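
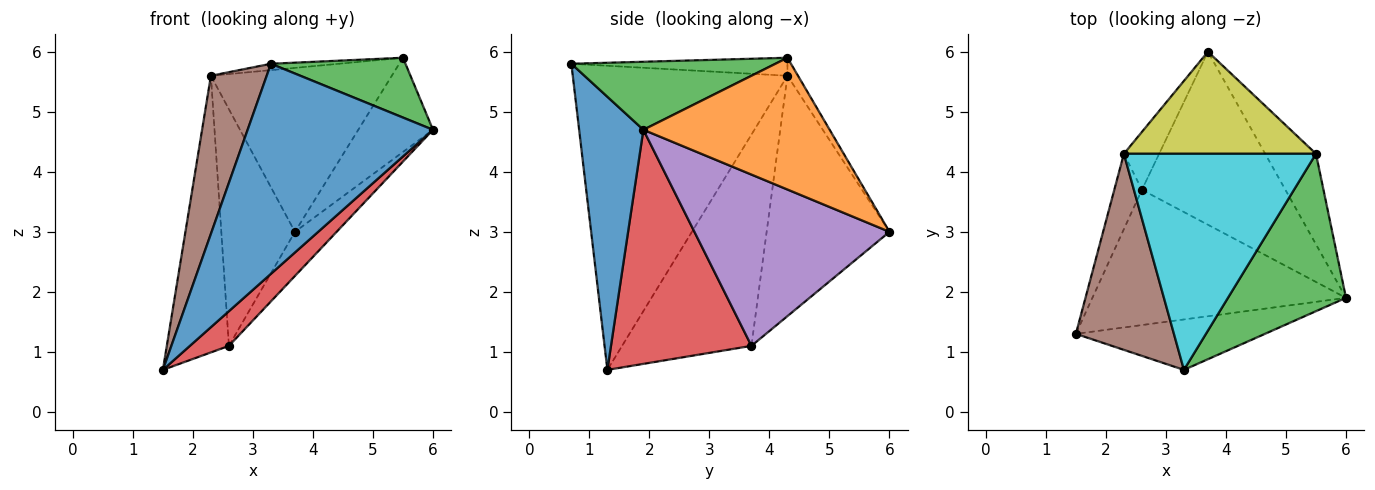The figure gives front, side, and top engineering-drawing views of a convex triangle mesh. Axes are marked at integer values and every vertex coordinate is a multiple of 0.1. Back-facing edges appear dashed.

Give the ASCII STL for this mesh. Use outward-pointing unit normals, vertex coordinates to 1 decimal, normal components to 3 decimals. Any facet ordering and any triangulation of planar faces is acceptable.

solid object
 facet normal 0.319 -0.921 -0.221
  outer loop
   vertex 3.3 0.7 5.8
   vertex 1.5 1.3 0.7
   vertex 6.0 1.9 4.7
  endloop
 endfacet
 facet normal 0.874 0.351 -0.337
  outer loop
   vertex 5.5 4.3 5.9
   vertex 6.0 1.9 4.7
   vertex 3.7 6.0 3.0
  endloop
 endfacet
 facet normal 0.474 -0.313 0.823
  outer loop
   vertex 5.5 4.3 5.9
   vertex 3.3 0.7 5.8
   vertex 6.0 1.9 4.7
  endloop
 endfacet
 facet normal 0.667 -0.185 -0.722
  outer loop
   vertex 2.6 3.7 1.1
   vertex 6.0 1.9 4.7
   vertex 1.5 1.3 0.7
  endloop
 endfacet
 facet normal 0.757 0.162 -0.634
  outer loop
   vertex 2.6 3.7 1.1
   vertex 3.7 6.0 3.0
   vertex 6.0 1.9 4.7
  endloop
 endfacet
 facet normal -0.924 -0.240 0.298
  outer loop
   vertex 2.3 4.3 5.6
   vertex 1.5 1.3 0.7
   vertex 3.3 0.7 5.8
  endloop
 endfacet
 facet normal -0.895 0.430 -0.117
  outer loop
   vertex 2.3 4.3 5.6
   vertex 2.6 3.7 1.1
   vertex 1.5 1.3 0.7
  endloop
 endfacet
 facet normal -0.851 0.510 -0.125
  outer loop
   vertex 2.3 4.3 5.6
   vertex 3.7 6.0 3.0
   vertex 2.6 3.7 1.1
  endloop
 endfacet
 facet normal -0.049 0.848 0.528
  outer loop
   vertex 2.3 4.3 5.6
   vertex 5.5 4.3 5.9
   vertex 3.7 6.0 3.0
  endloop
 endfacet
 facet normal -0.093 0.029 0.995
  outer loop
   vertex 2.3 4.3 5.6
   vertex 3.3 0.7 5.8
   vertex 5.5 4.3 5.9
  endloop
 endfacet
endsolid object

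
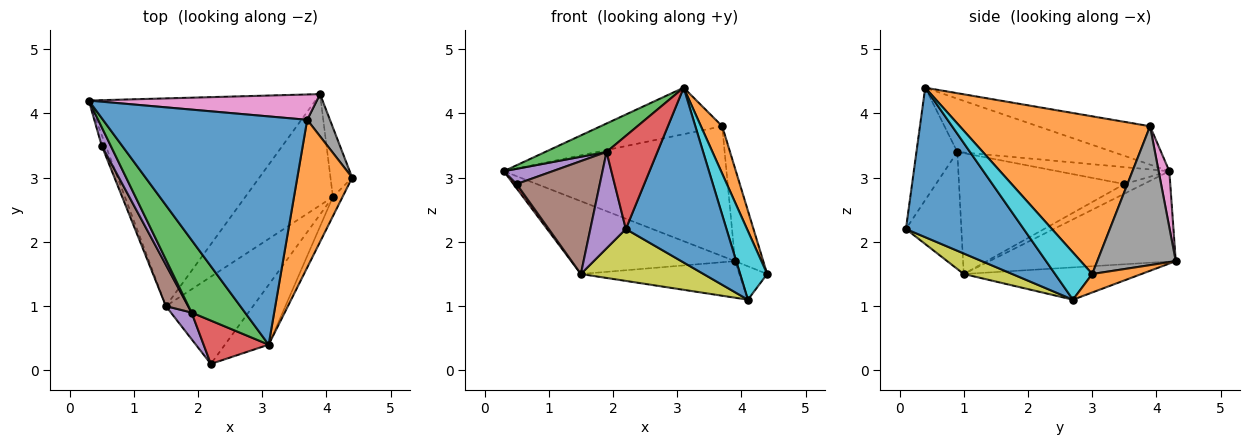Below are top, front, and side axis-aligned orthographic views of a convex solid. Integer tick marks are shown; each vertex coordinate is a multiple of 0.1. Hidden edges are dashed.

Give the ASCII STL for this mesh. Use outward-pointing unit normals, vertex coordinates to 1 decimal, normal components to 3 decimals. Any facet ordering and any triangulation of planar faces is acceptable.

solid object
 facet normal -0.181 0.196 0.964
  outer loop
   vertex 3.7 3.9 3.8
   vertex 0.3 4.2 3.1
   vertex 3.1 0.4 4.4
  endloop
 endfacet
 facet normal 0.939 -0.105 0.327
  outer loop
   vertex 3.7 3.9 3.8
   vertex 3.1 0.4 4.4
   vertex 4.4 3.0 1.5
  endloop
 endfacet
 facet normal -0.680 -0.268 0.682
  outer loop
   vertex 1.9 0.9 3.4
   vertex 3.1 0.4 4.4
   vertex 0.3 4.2 3.1
  endloop
 endfacet
 facet normal -0.589 -0.732 0.341
  outer loop
   vertex 1.9 0.9 3.4
   vertex 2.2 0.1 2.2
   vertex 3.1 0.4 4.4
  endloop
 endfacet
 facet normal -0.833 -0.533 0.147
  outer loop
   vertex 1.9 0.9 3.4
   vertex 1.5 1.0 1.5
   vertex 2.2 0.1 2.2
  endloop
 endfacet
 facet normal -0.352 0.310 -0.883
  outer loop
   vertex 3.9 4.3 1.7
   vertex 1.5 1.0 1.5
   vertex 0.3 4.2 3.1
  endloop
 endfacet
 facet normal 0.047 0.980 0.191
  outer loop
   vertex 3.9 4.3 1.7
   vertex 0.3 4.2 3.1
   vertex 3.7 3.9 3.8
  endloop
 endfacet
 facet normal 0.930 0.334 0.152
  outer loop
   vertex 3.9 4.3 1.7
   vertex 3.7 3.9 3.8
   vertex 4.4 3.0 1.5
  endloop
 endfacet
 facet normal 0.198 -0.501 -0.842
  outer loop
   vertex 4.1 2.7 1.1
   vertex 2.2 0.1 2.2
   vertex 1.5 1.0 1.5
  endloop
 endfacet
 facet normal 0.798 -0.581 -0.163
  outer loop
   vertex 4.1 2.7 1.1
   vertex 4.4 3.0 1.5
   vertex 3.1 0.4 4.4
  endloop
 endfacet
 facet normal 0.742 -0.634 -0.217
  outer loop
   vertex 4.1 2.7 1.1
   vertex 3.1 0.4 4.4
   vertex 2.2 0.1 2.2
  endloop
 endfacet
 facet normal 0.609 0.344 -0.715
  outer loop
   vertex 4.1 2.7 1.1
   vertex 3.9 4.3 1.7
   vertex 4.4 3.0 1.5
  endloop
 endfacet
 facet normal -0.331 0.295 -0.896
  outer loop
   vertex 4.1 2.7 1.1
   vertex 1.5 1.0 1.5
   vertex 3.9 4.3 1.7
  endloop
 endfacet
 facet normal -0.912 -0.152 -0.380
  outer loop
   vertex 0.5 3.5 2.9
   vertex 0.3 4.2 3.1
   vertex 1.5 1.0 1.5
  endloop
 endfacet
 facet normal -0.825 -0.360 0.436
  outer loop
   vertex 0.5 3.5 2.9
   vertex 1.9 0.9 3.4
   vertex 0.3 4.2 3.1
  endloop
 endfacet
 facet normal -0.881 -0.443 0.162
  outer loop
   vertex 0.5 3.5 2.9
   vertex 1.5 1.0 1.5
   vertex 1.9 0.9 3.4
  endloop
 endfacet
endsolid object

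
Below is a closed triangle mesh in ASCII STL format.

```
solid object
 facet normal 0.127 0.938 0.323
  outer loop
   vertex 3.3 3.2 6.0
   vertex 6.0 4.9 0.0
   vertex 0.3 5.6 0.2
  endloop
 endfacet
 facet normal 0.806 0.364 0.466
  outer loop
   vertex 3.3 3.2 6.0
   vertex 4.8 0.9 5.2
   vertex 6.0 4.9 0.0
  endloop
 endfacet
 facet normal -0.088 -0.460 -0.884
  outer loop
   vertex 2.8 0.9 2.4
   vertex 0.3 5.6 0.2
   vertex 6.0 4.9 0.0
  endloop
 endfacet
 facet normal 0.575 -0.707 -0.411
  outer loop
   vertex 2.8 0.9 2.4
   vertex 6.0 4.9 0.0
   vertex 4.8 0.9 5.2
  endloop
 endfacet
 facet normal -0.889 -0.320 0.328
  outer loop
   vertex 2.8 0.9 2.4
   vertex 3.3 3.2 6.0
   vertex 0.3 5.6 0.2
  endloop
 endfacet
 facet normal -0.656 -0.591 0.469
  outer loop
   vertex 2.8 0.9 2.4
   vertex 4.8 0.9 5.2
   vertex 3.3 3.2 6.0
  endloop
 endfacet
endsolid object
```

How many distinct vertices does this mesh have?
5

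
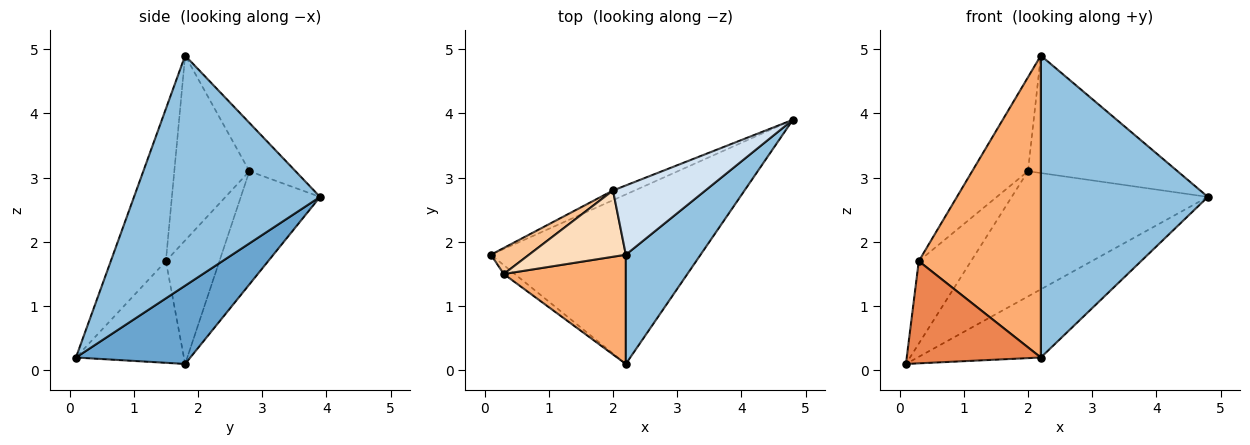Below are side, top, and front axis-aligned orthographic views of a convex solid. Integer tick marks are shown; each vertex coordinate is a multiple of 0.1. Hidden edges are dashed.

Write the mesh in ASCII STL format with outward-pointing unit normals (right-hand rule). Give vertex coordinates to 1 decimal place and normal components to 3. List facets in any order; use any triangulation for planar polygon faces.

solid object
 facet normal 0.327 0.353 -0.877
  outer loop
   vertex 2.2 0.1 0.2
   vertex 0.1 1.8 0.1
   vertex 4.8 3.9 2.7
  endloop
 endfacet
 facet normal 0.723 -0.649 0.235
  outer loop
   vertex 2.2 1.8 4.9
   vertex 2.2 0.1 0.2
   vertex 4.8 3.9 2.7
  endloop
 endfacet
 facet normal -0.374 0.925 -0.072
  outer loop
   vertex 2.0 2.8 3.1
   vertex 4.8 3.9 2.7
   vertex 0.1 1.8 0.1
  endloop
 endfacet
 facet normal -0.257 0.832 0.491
  outer loop
   vertex 2.0 2.8 3.1
   vertex 2.2 1.8 4.9
   vertex 4.8 3.9 2.7
  endloop
 endfacet
 facet normal -0.626 -0.777 -0.067
  outer loop
   vertex 0.3 1.5 1.7
   vertex 0.1 1.8 0.1
   vertex 2.2 0.1 0.2
  endloop
 endfacet
 facet normal -0.391 -0.866 0.313
  outer loop
   vertex 0.3 1.5 1.7
   vertex 2.2 0.1 0.2
   vertex 2.2 1.8 4.9
  endloop
 endfacet
 facet normal -0.699 0.682 0.215
  outer loop
   vertex 0.3 1.5 1.7
   vertex 2.0 2.8 3.1
   vertex 0.1 1.8 0.1
  endloop
 endfacet
 facet normal -0.740 0.550 0.388
  outer loop
   vertex 0.3 1.5 1.7
   vertex 2.2 1.8 4.9
   vertex 2.0 2.8 3.1
  endloop
 endfacet
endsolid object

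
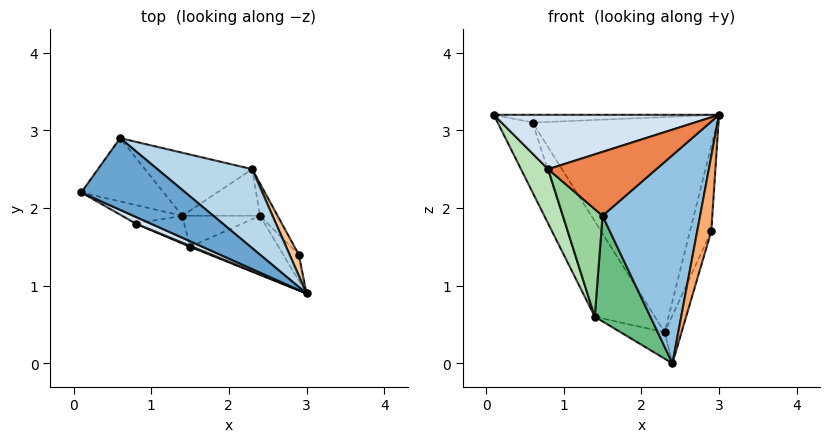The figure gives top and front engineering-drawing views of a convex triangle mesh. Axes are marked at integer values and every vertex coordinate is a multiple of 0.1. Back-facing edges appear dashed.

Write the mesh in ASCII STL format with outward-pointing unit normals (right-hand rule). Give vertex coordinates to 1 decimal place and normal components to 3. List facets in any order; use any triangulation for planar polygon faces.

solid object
 facet normal 0.048 0.107 0.993
  outer loop
   vertex 0.6 2.9 3.1
   vertex 0.1 2.2 3.2
   vertex 3.0 0.9 3.2
  endloop
 endfacet
 facet normal -0.147 -0.952 -0.270
  outer loop
   vertex 1.5 1.5 1.9
   vertex 2.4 1.9 0.0
   vertex 3.0 0.9 3.2
  endloop
 endfacet
 facet normal 0.609 0.745 0.273
  outer loop
   vertex 2.3 2.5 0.4
   vertex 0.6 2.9 3.1
   vertex 3.0 0.9 3.2
  endloop
 endfacet
 facet normal -0.406 -0.907 0.112
  outer loop
   vertex 0.8 1.8 2.5
   vertex 3.0 0.9 3.2
   vertex 0.1 2.2 3.2
  endloop
 endfacet
 facet normal -0.383 -0.924 0.015
  outer loop
   vertex 0.8 1.8 2.5
   vertex 1.5 1.5 1.9
   vertex 3.0 0.9 3.2
  endloop
 endfacet
 facet normal 0.161 -0.933 -0.322
  outer loop
   vertex 2.9 1.4 1.7
   vertex 3.0 0.9 3.2
   vertex 2.4 1.9 0.0
  endloop
 endfacet
 facet normal 0.784 0.603 0.149
  outer loop
   vertex 2.9 1.4 1.7
   vertex 2.3 2.5 0.4
   vertex 3.0 0.9 3.2
  endloop
 endfacet
 facet normal 0.939 0.285 -0.192
  outer loop
   vertex 2.9 1.4 1.7
   vertex 2.4 1.9 0.0
   vertex 2.3 2.5 0.4
  endloop
 endfacet
 facet normal -0.167 -0.946 -0.278
  outer loop
   vertex 1.4 1.9 0.6
   vertex 2.4 1.9 0.0
   vertex 1.5 1.5 1.9
  endloop
 endfacet
 facet normal -0.532 -0.820 -0.211
  outer loop
   vertex 1.4 1.9 0.6
   vertex 1.5 1.5 1.9
   vertex 0.8 1.8 2.5
  endloop
 endfacet
 facet normal -0.654 -0.716 -0.244
  outer loop
   vertex 1.4 1.9 0.6
   vertex 0.8 1.8 2.5
   vertex 0.1 2.2 3.2
  endloop
 endfacet
 facet normal -0.463 0.437 -0.771
  outer loop
   vertex 1.4 1.9 0.6
   vertex 2.3 2.5 0.4
   vertex 2.4 1.9 0.0
  endloop
 endfacet
 facet normal -0.761 0.481 -0.436
  outer loop
   vertex 1.4 1.9 0.6
   vertex 0.1 2.2 3.2
   vertex 0.6 2.9 3.1
  endloop
 endfacet
 facet normal -0.562 0.690 -0.456
  outer loop
   vertex 1.4 1.9 0.6
   vertex 0.6 2.9 3.1
   vertex 2.3 2.5 0.4
  endloop
 endfacet
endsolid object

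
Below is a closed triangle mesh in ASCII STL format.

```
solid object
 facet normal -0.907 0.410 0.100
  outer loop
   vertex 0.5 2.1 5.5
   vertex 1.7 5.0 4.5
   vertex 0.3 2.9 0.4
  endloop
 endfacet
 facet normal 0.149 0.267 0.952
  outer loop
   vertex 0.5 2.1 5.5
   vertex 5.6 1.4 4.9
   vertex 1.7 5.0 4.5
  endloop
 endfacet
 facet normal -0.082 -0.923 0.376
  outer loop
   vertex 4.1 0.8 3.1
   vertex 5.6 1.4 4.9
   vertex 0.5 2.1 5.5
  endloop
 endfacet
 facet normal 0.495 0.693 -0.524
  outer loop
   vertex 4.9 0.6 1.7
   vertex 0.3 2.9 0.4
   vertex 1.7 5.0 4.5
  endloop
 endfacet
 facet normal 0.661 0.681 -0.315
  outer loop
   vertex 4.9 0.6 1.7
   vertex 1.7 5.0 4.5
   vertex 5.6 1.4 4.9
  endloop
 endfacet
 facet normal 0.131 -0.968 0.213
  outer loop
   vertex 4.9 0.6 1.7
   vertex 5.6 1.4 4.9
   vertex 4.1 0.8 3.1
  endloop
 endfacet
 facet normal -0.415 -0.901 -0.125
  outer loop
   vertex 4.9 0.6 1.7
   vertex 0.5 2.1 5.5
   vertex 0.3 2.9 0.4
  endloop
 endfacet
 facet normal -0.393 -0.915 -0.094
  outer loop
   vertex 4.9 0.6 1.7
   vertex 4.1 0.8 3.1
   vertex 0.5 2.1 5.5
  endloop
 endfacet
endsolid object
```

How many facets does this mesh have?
8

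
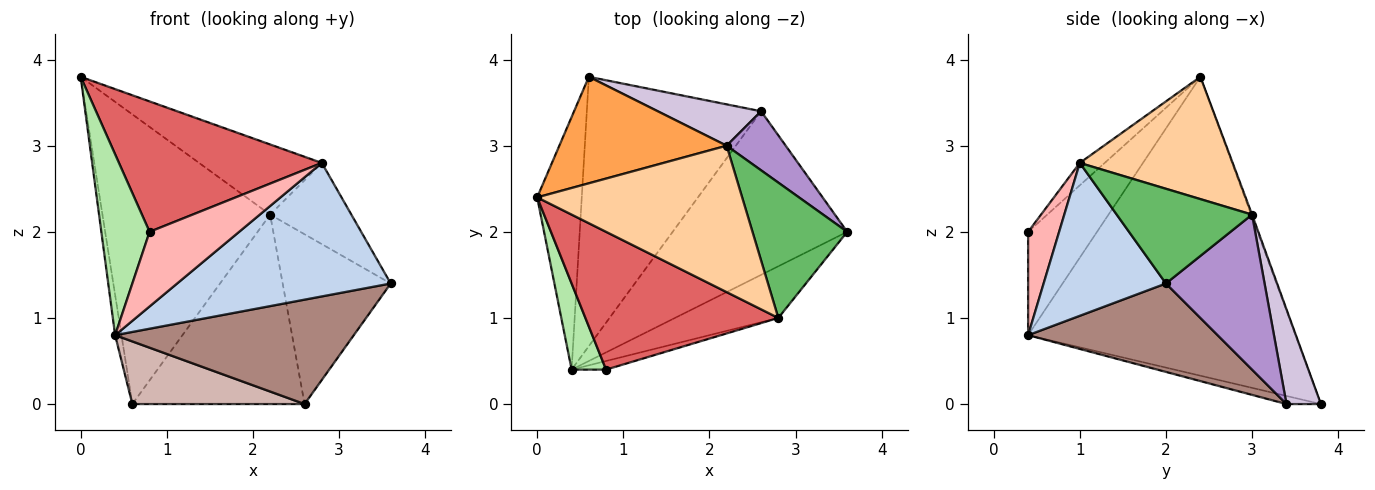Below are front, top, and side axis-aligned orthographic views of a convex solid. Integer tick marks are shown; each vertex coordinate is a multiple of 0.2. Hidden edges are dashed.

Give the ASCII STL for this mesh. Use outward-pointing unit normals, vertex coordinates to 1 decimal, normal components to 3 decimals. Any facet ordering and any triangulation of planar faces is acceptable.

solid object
 facet normal -0.989 0.023 -0.147
  outer loop
   vertex 0.6 3.8 0.0
   vertex 0.4 0.4 0.8
   vertex 0.0 2.4 3.8
  endloop
 endfacet
 facet normal 0.471 -0.823 -0.318
  outer loop
   vertex 2.8 1.0 2.8
   vertex 0.4 0.4 0.8
   vertex 3.6 2.0 1.4
  endloop
 endfacet
 facet normal -0.005 0.939 0.345
  outer loop
   vertex 2.2 3.0 2.2
   vertex 0.6 3.8 0.0
   vertex 0.0 2.4 3.8
  endloop
 endfacet
 facet normal 0.474 0.380 0.794
  outer loop
   vertex 2.2 3.0 2.2
   vertex 0.0 2.4 3.8
   vertex 2.8 1.0 2.8
  endloop
 endfacet
 facet normal 0.651 0.391 0.651
  outer loop
   vertex 2.2 3.0 2.2
   vertex 2.8 1.0 2.8
   vertex 3.6 2.0 1.4
  endloop
 endfacet
 facet normal -0.790 -0.553 0.263
  outer loop
   vertex 0.8 0.4 2.0
   vertex 0.0 2.4 3.8
   vertex 0.4 0.4 0.8
  endloop
 endfacet
 facet normal -0.084 -0.685 0.724
  outer loop
   vertex 0.8 0.4 2.0
   vertex 2.8 1.0 2.8
   vertex 0.0 2.4 3.8
  endloop
 endfacet
 facet normal 0.325 -0.939 -0.108
  outer loop
   vertex 0.8 0.4 2.0
   vertex 0.4 0.4 0.8
   vertex 2.8 1.0 2.8
  endloop
 endfacet
 facet normal 0.653 0.715 0.249
  outer loop
   vertex 2.6 3.4 0.0
   vertex 2.2 3.0 2.2
   vertex 3.6 2.0 1.4
  endloop
 endfacet
 facet normal 0.192 0.959 0.209
  outer loop
   vertex 2.6 3.4 0.0
   vertex 0.6 3.8 0.0
   vertex 2.2 3.0 2.2
  endloop
 endfacet
 facet normal 0.393 -0.495 -0.775
  outer loop
   vertex 2.6 3.4 0.0
   vertex 3.6 2.0 1.4
   vertex 0.4 0.4 0.8
  endloop
 endfacet
 facet normal -0.045 -0.226 -0.973
  outer loop
   vertex 2.6 3.4 0.0
   vertex 0.4 0.4 0.8
   vertex 0.6 3.8 0.0
  endloop
 endfacet
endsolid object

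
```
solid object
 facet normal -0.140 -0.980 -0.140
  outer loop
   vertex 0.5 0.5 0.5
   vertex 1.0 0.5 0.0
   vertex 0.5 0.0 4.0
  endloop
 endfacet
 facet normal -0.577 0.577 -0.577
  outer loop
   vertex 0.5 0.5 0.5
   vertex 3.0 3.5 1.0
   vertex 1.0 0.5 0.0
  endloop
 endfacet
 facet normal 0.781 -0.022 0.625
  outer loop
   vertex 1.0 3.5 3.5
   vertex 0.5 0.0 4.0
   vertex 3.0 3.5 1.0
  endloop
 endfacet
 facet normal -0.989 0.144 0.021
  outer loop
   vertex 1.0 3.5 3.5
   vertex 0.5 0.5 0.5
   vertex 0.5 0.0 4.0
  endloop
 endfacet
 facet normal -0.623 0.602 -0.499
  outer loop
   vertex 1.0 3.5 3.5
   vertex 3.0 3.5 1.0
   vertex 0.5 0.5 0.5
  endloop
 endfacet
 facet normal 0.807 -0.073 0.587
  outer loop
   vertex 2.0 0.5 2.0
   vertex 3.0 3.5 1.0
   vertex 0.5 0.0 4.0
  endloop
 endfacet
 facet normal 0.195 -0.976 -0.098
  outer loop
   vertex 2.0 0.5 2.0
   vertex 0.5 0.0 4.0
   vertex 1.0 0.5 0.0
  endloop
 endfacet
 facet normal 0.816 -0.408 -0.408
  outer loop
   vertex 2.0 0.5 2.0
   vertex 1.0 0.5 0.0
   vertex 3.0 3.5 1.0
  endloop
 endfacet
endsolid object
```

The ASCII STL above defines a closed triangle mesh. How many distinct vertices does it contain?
6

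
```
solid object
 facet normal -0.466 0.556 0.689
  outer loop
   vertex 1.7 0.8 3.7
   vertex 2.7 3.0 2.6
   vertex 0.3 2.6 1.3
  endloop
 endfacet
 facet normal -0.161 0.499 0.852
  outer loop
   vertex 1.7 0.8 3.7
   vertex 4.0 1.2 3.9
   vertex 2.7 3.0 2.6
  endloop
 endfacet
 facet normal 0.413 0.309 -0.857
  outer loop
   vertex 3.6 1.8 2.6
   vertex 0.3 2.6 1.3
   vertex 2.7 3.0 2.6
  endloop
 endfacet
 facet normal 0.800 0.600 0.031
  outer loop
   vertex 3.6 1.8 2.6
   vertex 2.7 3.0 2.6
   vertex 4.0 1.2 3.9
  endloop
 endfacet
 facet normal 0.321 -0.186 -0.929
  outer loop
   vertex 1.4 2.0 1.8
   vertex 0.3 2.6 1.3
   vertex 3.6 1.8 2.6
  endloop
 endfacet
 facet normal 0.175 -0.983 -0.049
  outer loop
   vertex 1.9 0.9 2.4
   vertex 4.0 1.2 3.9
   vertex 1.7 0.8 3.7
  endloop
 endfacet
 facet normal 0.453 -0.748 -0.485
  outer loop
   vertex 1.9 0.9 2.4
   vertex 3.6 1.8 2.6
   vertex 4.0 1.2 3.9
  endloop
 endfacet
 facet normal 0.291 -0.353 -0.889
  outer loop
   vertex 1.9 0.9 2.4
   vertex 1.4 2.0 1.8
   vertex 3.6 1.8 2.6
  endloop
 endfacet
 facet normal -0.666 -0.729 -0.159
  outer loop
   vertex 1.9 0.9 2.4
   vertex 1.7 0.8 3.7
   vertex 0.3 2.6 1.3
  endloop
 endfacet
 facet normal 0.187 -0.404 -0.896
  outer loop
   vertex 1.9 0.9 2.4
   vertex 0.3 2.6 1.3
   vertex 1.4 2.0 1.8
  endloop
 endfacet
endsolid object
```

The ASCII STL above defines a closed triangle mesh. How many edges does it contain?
15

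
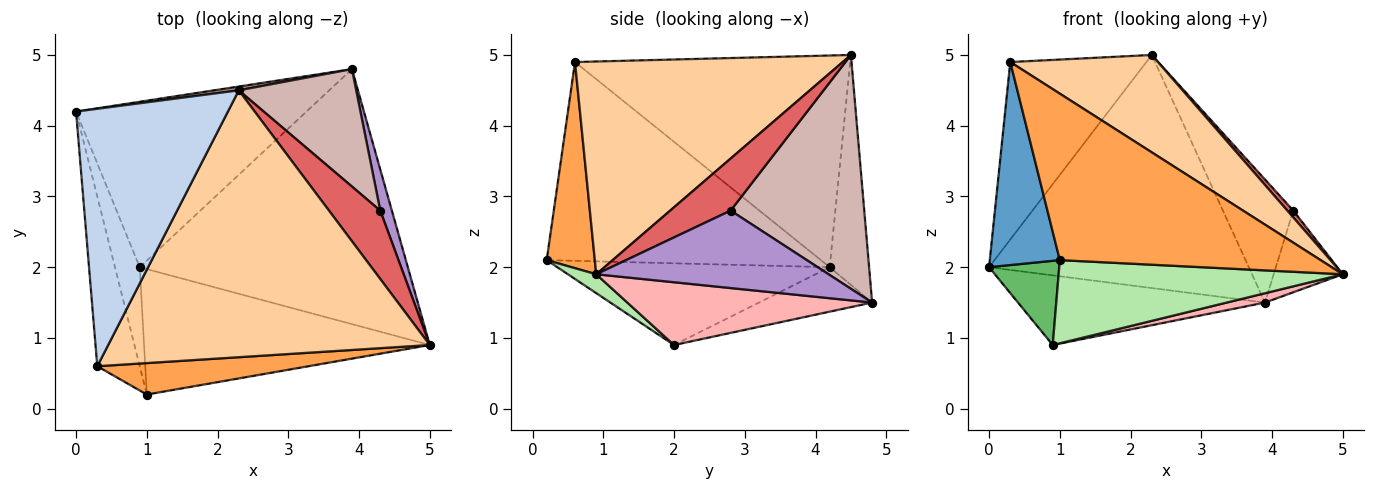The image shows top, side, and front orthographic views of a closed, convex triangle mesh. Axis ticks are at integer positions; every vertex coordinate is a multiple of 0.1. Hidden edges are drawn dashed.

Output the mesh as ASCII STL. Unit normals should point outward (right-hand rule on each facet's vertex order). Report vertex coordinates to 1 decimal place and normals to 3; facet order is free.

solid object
 facet normal -0.949 -0.242 -0.203
  outer loop
   vertex 0.3 0.6 4.9
   vertex 0.0 4.2 2.0
   vertex 1.0 0.2 2.1
  endloop
 endfacet
 facet normal -0.754 0.373 0.541
  outer loop
   vertex 0.3 0.6 4.9
   vertex 2.3 4.5 5.0
   vertex 0.0 4.2 2.0
  endloop
 endfacet
 facet normal 0.178 -0.967 0.183
  outer loop
   vertex 0.3 0.6 4.9
   vertex 1.0 0.2 2.1
   vertex 5.0 0.9 1.9
  endloop
 endfacet
 facet normal 0.528 -0.291 0.798
  outer loop
   vertex 0.3 0.6 4.9
   vertex 5.0 0.9 1.9
   vertex 2.3 4.5 5.0
  endloop
 endfacet
 facet normal -0.929 -0.239 -0.282
  outer loop
   vertex 0.9 2.0 0.9
   vertex 1.0 0.2 2.1
   vertex 0.0 4.2 2.0
  endloop
 endfacet
 facet normal 0.055 -0.552 -0.832
  outer loop
   vertex 0.9 2.0 0.9
   vertex 5.0 0.9 1.9
   vertex 1.0 0.2 2.1
  endloop
 endfacet
 facet normal 0.711 -0.070 0.700
  outer loop
   vertex 4.3 2.8 2.8
   vertex 2.3 4.5 5.0
   vertex 5.0 0.9 1.9
  endloop
 endfacet
 facet normal 0.228 -0.036 -0.973
  outer loop
   vertex 3.9 4.8 1.5
   vertex 5.0 0.9 1.9
   vertex 0.9 2.0 0.9
  endloop
 endfacet
 facet normal 0.949 0.282 0.142
  outer loop
   vertex 3.9 4.8 1.5
   vertex 4.3 2.8 2.8
   vertex 5.0 0.9 1.9
  endloop
 endfacet
 facet normal -0.175 0.382 -0.907
  outer loop
   vertex 3.9 4.8 1.5
   vertex 0.9 2.0 0.9
   vertex 0.0 4.2 2.0
  endloop
 endfacet
 facet normal -0.150 0.989 0.016
  outer loop
   vertex 3.9 4.8 1.5
   vertex 0.0 4.2 2.0
   vertex 2.3 4.5 5.0
  endloop
 endfacet
 facet normal 0.809 0.426 0.406
  outer loop
   vertex 3.9 4.8 1.5
   vertex 2.3 4.5 5.0
   vertex 4.3 2.8 2.8
  endloop
 endfacet
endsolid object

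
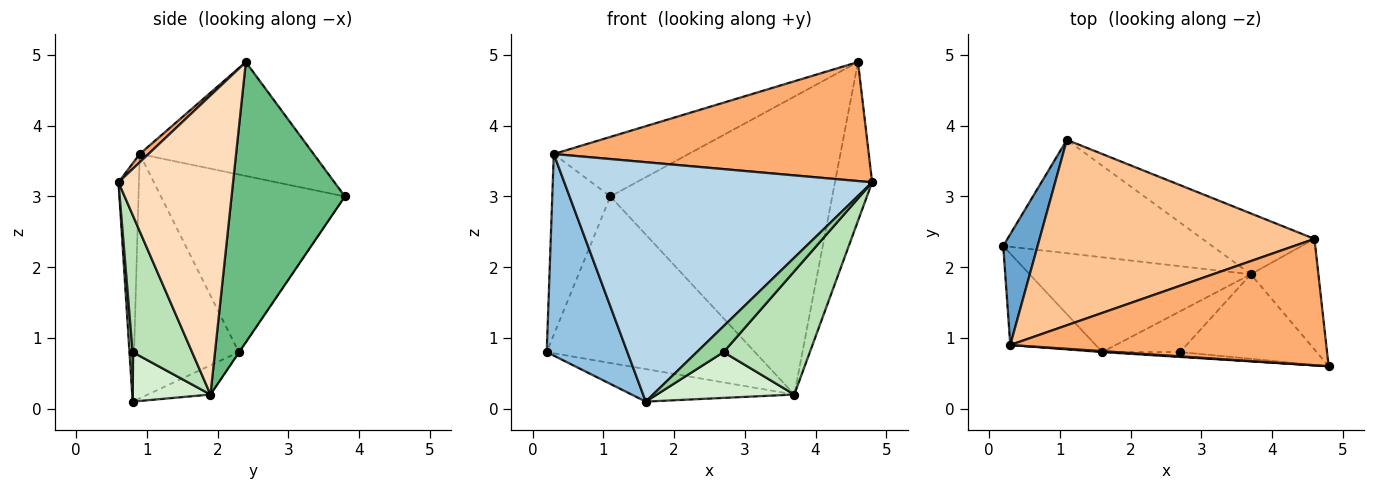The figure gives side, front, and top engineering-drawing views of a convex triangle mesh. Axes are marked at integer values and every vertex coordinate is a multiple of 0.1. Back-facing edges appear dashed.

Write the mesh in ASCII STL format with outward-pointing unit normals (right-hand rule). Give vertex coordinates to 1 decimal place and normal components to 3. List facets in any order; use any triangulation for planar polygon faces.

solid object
 facet normal -0.938 0.296 0.182
  outer loop
   vertex 0.3 0.9 3.6
   vertex 1.1 3.8 3.0
   vertex 0.2 2.3 0.8
  endloop
 endfacet
 facet normal -0.764 -0.588 -0.267
  outer loop
   vertex 0.3 0.9 3.6
   vertex 0.2 2.3 0.8
   vertex 1.6 0.8 0.1
  endloop
 endfacet
 facet normal -0.066 -0.998 0.004
  outer loop
   vertex 0.3 0.9 3.6
   vertex 1.6 0.8 0.1
   vertex 4.8 0.6 3.2
  endloop
 endfacet
 facet normal -0.002 0.827 -0.563
  outer loop
   vertex 3.7 1.9 0.2
   vertex 0.2 2.3 0.8
   vertex 1.1 3.8 3.0
  endloop
 endfacet
 facet normal -0.124 0.322 -0.939
  outer loop
   vertex 3.7 1.9 0.2
   vertex 1.6 0.8 0.1
   vertex 0.2 2.3 0.8
  endloop
 endfacet
 facet normal 0.019 -0.685 0.728
  outer loop
   vertex 4.6 2.4 4.9
   vertex 0.3 0.9 3.6
   vertex 4.8 0.6 3.2
  endloop
 endfacet
 facet normal -0.367 0.284 0.886
  outer loop
   vertex 4.6 2.4 4.9
   vertex 1.1 3.8 3.0
   vertex 0.3 0.9 3.6
  endloop
 endfacet
 facet normal 0.930 0.302 -0.210
  outer loop
   vertex 4.6 2.4 4.9
   vertex 4.8 0.6 3.2
   vertex 3.7 1.9 0.2
  endloop
 endfacet
 facet normal 0.448 0.876 -0.179
  outer loop
   vertex 4.6 2.4 4.9
   vertex 3.7 1.9 0.2
   vertex 1.1 3.8 3.0
  endloop
 endfacet
 facet normal 0.117 -0.976 -0.184
  outer loop
   vertex 2.7 0.8 0.8
   vertex 4.8 0.6 3.2
   vertex 1.6 0.8 0.1
  endloop
 endfacet
 facet normal 0.494 -0.717 -0.492
  outer loop
   vertex 2.7 0.8 0.8
   vertex 3.7 1.9 0.2
   vertex 4.8 0.6 3.2
  endloop
 endfacet
 facet normal 0.390 -0.688 -0.612
  outer loop
   vertex 2.7 0.8 0.8
   vertex 1.6 0.8 0.1
   vertex 3.7 1.9 0.2
  endloop
 endfacet
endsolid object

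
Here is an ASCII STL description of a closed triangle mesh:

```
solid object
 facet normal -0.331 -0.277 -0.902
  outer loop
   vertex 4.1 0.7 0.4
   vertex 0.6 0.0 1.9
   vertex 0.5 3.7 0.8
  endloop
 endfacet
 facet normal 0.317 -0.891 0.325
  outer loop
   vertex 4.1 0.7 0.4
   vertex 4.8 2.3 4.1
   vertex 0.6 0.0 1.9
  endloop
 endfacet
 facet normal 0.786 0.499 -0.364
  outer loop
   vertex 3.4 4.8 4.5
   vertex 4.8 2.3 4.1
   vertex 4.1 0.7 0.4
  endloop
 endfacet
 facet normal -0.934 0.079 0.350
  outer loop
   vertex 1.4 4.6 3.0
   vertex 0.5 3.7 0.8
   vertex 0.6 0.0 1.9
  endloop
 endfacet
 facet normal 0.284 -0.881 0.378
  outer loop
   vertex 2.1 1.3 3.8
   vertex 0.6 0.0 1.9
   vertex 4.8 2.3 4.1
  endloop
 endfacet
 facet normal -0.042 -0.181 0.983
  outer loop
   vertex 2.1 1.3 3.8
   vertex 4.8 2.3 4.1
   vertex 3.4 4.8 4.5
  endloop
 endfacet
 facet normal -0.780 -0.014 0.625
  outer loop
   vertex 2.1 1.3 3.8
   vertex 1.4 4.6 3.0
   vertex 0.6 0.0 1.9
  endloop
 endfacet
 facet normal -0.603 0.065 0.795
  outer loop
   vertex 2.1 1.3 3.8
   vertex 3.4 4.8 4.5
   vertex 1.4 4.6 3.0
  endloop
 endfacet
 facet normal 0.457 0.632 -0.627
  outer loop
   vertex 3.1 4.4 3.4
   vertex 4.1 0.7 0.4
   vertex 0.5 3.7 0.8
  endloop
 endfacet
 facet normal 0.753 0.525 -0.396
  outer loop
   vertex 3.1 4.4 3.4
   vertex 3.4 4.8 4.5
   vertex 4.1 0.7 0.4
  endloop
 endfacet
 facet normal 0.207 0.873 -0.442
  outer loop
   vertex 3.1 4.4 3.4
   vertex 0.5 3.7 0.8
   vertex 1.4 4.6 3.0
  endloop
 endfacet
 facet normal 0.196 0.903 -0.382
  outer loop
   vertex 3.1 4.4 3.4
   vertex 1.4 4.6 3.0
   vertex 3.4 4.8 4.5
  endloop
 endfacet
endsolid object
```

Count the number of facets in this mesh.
12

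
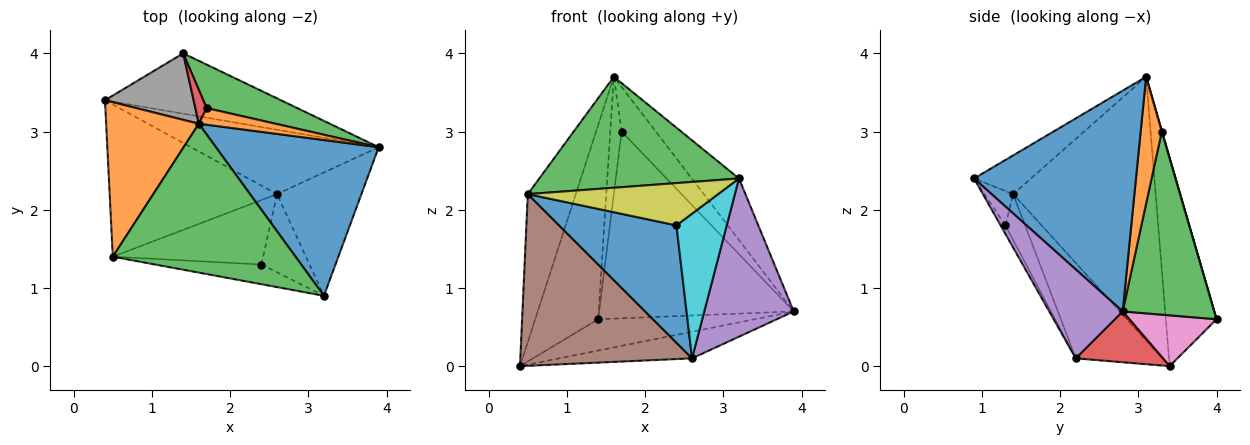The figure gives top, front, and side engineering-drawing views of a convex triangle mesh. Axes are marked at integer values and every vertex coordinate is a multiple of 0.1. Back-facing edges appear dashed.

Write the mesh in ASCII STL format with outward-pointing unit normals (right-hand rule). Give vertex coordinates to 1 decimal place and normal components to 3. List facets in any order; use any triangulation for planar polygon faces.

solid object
 facet normal 0.784 0.228 0.578
  outer loop
   vertex 1.6 3.1 3.7
   vertex 3.2 0.9 2.4
   vertex 3.9 2.8 0.7
  endloop
 endfacet
 facet normal -0.899 0.303 0.316
  outer loop
   vertex 0.5 1.4 2.2
   vertex 1.6 3.1 3.7
   vertex 0.4 3.4 0.0
  endloop
 endfacet
 facet normal -0.168 -0.589 0.791
  outer loop
   vertex 0.5 1.4 2.2
   vertex 3.2 0.9 2.4
   vertex 1.6 3.1 3.7
  endloop
 endfacet
 facet normal 0.243 0.370 -0.897
  outer loop
   vertex 2.6 2.2 0.1
   vertex 0.4 3.4 0.0
   vertex 3.9 2.8 0.7
  endloop
 endfacet
 facet normal 0.544 -0.662 -0.516
  outer loop
   vertex 2.6 2.2 0.1
   vertex 3.9 2.8 0.7
   vertex 3.2 0.9 2.4
  endloop
 endfacet
 facet normal -0.354 -0.700 -0.620
  outer loop
   vertex 2.6 2.2 0.1
   vertex 0.5 1.4 2.2
   vertex 0.4 3.4 0.0
  endloop
 endfacet
 facet normal 0.248 0.446 -0.860
  outer loop
   vertex 1.4 4.0 0.6
   vertex 3.9 2.8 0.7
   vertex 0.4 3.4 0.0
  endloop
 endfacet
 facet normal -0.606 0.753 0.258
  outer loop
   vertex 1.4 4.0 0.6
   vertex 0.4 3.4 0.0
   vertex 1.6 3.1 3.7
  endloop
 endfacet
 facet normal -0.135 -0.898 -0.418
  outer loop
   vertex 2.4 1.3 1.8
   vertex 3.2 0.9 2.4
   vertex 0.5 1.4 2.2
  endloop
 endfacet
 facet normal -0.083 -0.877 -0.474
  outer loop
   vertex 2.4 1.3 1.8
   vertex 2.6 2.2 0.1
   vertex 3.2 0.9 2.4
  endloop
 endfacet
 facet normal -0.146 -0.867 -0.476
  outer loop
   vertex 2.4 1.3 1.8
   vertex 0.5 1.4 2.2
   vertex 2.6 2.2 0.1
  endloop
 endfacet
 facet normal 0.501 0.811 0.303
  outer loop
   vertex 1.7 3.3 3.0
   vertex 1.6 3.1 3.7
   vertex 3.9 2.8 0.7
  endloop
 endfacet
 facet normal 0.417 0.885 0.206
  outer loop
   vertex 1.7 3.3 3.0
   vertex 3.9 2.8 0.7
   vertex 1.4 4.0 0.6
  endloop
 endfacet
 facet normal 0.021 0.960 0.277
  outer loop
   vertex 1.7 3.3 3.0
   vertex 1.4 4.0 0.6
   vertex 1.6 3.1 3.7
  endloop
 endfacet
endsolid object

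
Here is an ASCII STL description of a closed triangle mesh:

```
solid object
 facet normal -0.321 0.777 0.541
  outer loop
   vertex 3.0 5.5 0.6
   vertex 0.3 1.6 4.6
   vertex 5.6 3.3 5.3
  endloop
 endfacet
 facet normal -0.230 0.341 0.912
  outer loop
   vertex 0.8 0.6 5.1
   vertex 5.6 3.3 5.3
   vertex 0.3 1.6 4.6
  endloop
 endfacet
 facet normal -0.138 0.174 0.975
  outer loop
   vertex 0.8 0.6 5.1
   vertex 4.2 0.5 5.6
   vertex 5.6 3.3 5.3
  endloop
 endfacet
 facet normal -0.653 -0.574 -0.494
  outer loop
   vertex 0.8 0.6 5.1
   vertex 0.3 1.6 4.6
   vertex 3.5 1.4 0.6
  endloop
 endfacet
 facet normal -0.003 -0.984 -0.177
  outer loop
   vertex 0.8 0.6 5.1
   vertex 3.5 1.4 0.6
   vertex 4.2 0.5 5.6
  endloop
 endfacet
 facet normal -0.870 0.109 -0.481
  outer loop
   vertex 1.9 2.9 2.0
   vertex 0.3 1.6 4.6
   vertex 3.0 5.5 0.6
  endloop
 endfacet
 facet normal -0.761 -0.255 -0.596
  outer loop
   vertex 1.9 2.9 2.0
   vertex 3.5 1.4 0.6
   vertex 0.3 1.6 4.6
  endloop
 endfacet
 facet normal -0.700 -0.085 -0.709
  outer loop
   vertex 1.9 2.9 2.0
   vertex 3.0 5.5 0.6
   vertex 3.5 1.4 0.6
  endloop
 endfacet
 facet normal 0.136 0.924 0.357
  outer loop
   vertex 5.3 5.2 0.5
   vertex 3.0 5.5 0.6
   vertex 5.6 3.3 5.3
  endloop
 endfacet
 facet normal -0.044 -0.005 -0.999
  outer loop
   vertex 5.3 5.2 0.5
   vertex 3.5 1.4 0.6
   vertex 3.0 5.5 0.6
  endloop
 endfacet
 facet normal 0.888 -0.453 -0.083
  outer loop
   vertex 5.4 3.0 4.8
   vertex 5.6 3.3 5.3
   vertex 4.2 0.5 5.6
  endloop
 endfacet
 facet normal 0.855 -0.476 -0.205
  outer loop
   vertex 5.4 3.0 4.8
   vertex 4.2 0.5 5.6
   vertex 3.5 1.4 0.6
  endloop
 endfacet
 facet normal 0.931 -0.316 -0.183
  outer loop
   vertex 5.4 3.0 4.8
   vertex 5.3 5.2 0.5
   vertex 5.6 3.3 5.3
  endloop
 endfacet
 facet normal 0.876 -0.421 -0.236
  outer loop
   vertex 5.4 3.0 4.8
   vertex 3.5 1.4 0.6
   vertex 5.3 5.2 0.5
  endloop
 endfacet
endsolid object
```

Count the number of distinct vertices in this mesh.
9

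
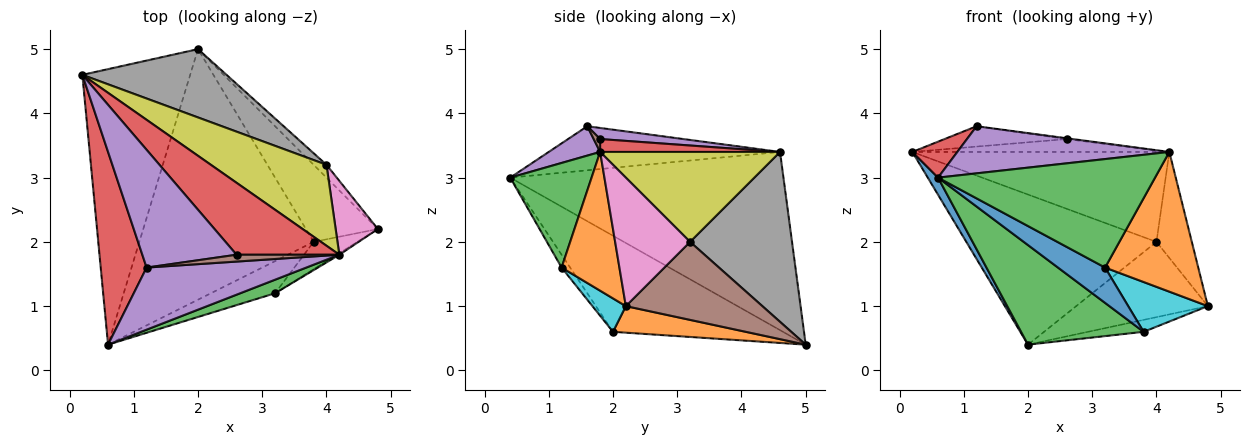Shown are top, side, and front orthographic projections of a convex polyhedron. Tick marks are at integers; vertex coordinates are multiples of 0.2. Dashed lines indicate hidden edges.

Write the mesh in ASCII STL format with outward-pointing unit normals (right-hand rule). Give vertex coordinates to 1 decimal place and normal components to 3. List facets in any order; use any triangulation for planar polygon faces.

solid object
 facet normal -0.855 -0.032 -0.517
  outer loop
   vertex 2.0 5.0 0.4
   vertex 0.6 0.4 3.0
   vertex 0.2 4.6 3.4
  endloop
 endfacet
 facet normal 0.343 0.144 -0.928
  outer loop
   vertex 3.8 2.0 0.6
   vertex 2.0 5.0 0.4
   vertex 4.8 2.2 1.0
  endloop
 endfacet
 facet normal -0.456 -0.329 -0.827
  outer loop
   vertex 3.8 2.0 0.6
   vertex 0.6 0.4 3.0
   vertex 2.0 5.0 0.4
  endloop
 endfacet
 facet normal -0.686 -0.133 0.715
  outer loop
   vertex 1.2 1.6 3.8
   vertex 0.2 4.6 3.4
   vertex 0.6 0.4 3.0
  endloop
 endfacet
 facet normal 0.145 -0.598 0.788
  outer loop
   vertex 1.2 1.6 3.8
   vertex 0.6 0.4 3.0
   vertex 4.2 1.8 3.4
  endloop
 endfacet
 facet normal 0.715 0.689 -0.118
  outer loop
   vertex 4.0 3.2 2.0
   vertex 4.8 2.2 1.0
   vertex 2.0 5.0 0.4
  endloop
 endfacet
 facet normal 0.867 0.409 0.285
  outer loop
   vertex 4.0 3.2 2.0
   vertex 4.2 1.8 3.4
   vertex 4.8 2.2 1.0
  endloop
 endfacet
 facet normal 0.439 0.818 0.372
  outer loop
   vertex 4.0 3.2 2.0
   vertex 2.0 5.0 0.4
   vertex 0.2 4.6 3.4
  endloop
 endfacet
 facet normal 0.462 0.659 0.593
  outer loop
   vertex 4.0 3.2 2.0
   vertex 0.2 4.6 3.4
   vertex 4.2 1.8 3.4
  endloop
 endfacet
 facet normal 0.345 -0.823 -0.451
  outer loop
   vertex 3.2 1.2 1.6
   vertex 3.8 2.0 0.6
   vertex 4.8 2.2 1.0
  endloop
 endfacet
 facet normal -0.133 -0.733 -0.667
  outer loop
   vertex 3.2 1.2 1.6
   vertex 0.6 0.4 3.0
   vertex 3.8 2.0 0.6
  endloop
 endfacet
 facet normal 0.527 -0.850 -0.010
  outer loop
   vertex 3.2 1.2 1.6
   vertex 4.8 2.2 1.0
   vertex 4.2 1.8 3.4
  endloop
 endfacet
 facet normal 0.349 -0.930 0.116
  outer loop
   vertex 3.2 1.2 1.6
   vertex 4.2 1.8 3.4
   vertex 0.6 0.4 3.0
  endloop
 endfacet
 facet normal 0.122 0.174 0.977
  outer loop
   vertex 2.6 1.8 3.6
   vertex 4.2 1.8 3.4
   vertex 0.2 4.6 3.4
  endloop
 endfacet
 facet normal 0.116 0.169 0.979
  outer loop
   vertex 2.6 1.8 3.6
   vertex 0.2 4.6 3.4
   vertex 1.2 1.6 3.8
  endloop
 endfacet
 facet normal 0.123 0.123 0.985
  outer loop
   vertex 2.6 1.8 3.6
   vertex 1.2 1.6 3.8
   vertex 4.2 1.8 3.4
  endloop
 endfacet
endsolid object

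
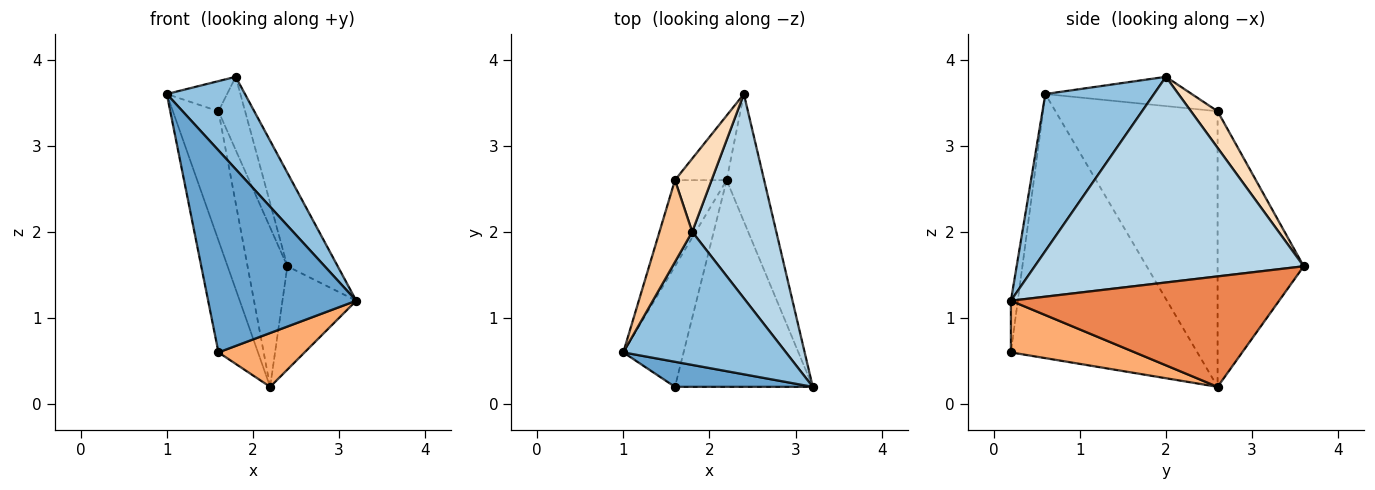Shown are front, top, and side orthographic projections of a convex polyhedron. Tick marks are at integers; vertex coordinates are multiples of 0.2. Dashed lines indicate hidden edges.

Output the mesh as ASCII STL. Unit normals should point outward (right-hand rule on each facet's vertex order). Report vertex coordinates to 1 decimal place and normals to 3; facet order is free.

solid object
 facet normal -0.046 -0.991 0.123
  outer loop
   vertex 1.6 0.2 0.6
   vertex 3.2 0.2 1.2
   vertex 1.0 0.6 3.6
  endloop
 endfacet
 facet normal 0.621 -0.447 0.644
  outer loop
   vertex 1.8 2.0 3.8
   vertex 1.0 0.6 3.6
   vertex 3.2 0.2 1.2
  endloop
 endfacet
 facet normal 0.912 0.171 0.373
  outer loop
   vertex 1.8 2.0 3.8
   vertex 3.2 0.2 1.2
   vertex 2.4 3.6 1.6
  endloop
 endfacet
 facet normal -0.955 0.202 -0.218
  outer loop
   vertex 2.2 2.6 0.2
   vertex 1.6 0.2 0.6
   vertex 1.0 0.6 3.6
  endloop
 endfacet
 facet normal 0.916 0.252 -0.311
  outer loop
   vertex 2.2 2.6 0.2
   vertex 2.4 3.6 1.6
   vertex 3.2 0.2 1.2
  endloop
 endfacet
 facet normal 0.341 -0.237 -0.910
  outer loop
   vertex 2.2 2.6 0.2
   vertex 3.2 0.2 1.2
   vertex 1.6 0.2 0.6
  endloop
 endfacet
 facet normal -0.643 0.265 0.719
  outer loop
   vertex 1.6 2.6 3.4
   vertex 1.0 0.6 3.6
   vertex 1.8 2.0 3.8
  endloop
 endfacet
 facet normal 0.577 0.577 0.577
  outer loop
   vertex 1.6 2.6 3.4
   vertex 1.8 2.0 3.8
   vertex 2.4 3.6 1.6
  endloop
 endfacet
 facet normal -0.947 0.266 -0.178
  outer loop
   vertex 1.6 2.6 3.4
   vertex 2.2 2.6 0.2
   vertex 1.0 0.6 3.6
  endloop
 endfacet
 facet normal -0.895 0.414 -0.168
  outer loop
   vertex 1.6 2.6 3.4
   vertex 2.4 3.6 1.6
   vertex 2.2 2.6 0.2
  endloop
 endfacet
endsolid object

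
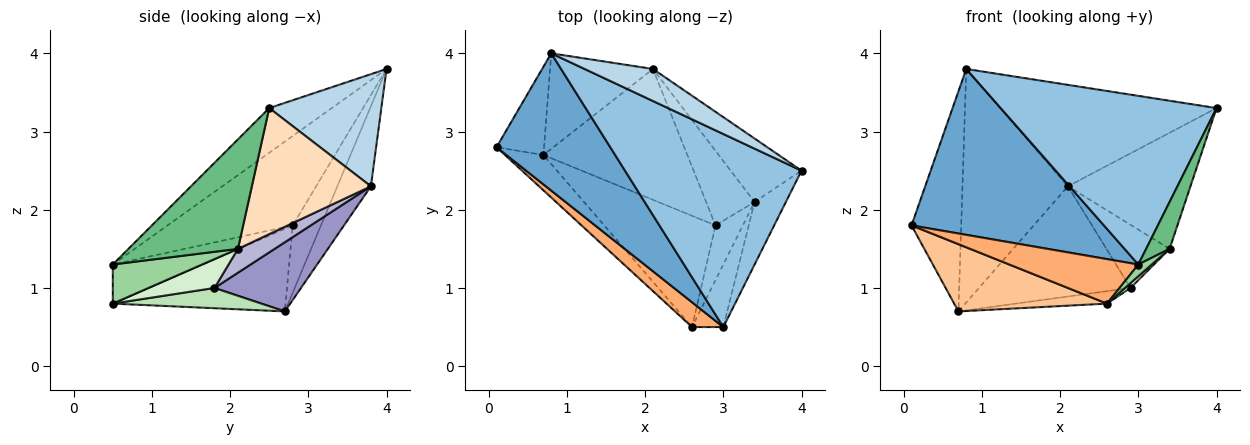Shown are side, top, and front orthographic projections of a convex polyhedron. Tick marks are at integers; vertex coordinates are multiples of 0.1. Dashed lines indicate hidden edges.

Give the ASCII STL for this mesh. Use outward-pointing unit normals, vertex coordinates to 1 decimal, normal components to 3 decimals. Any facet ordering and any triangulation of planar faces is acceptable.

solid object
 facet normal -0.448 -0.689 0.570
  outer loop
   vertex 0.8 4.0 3.8
   vertex 0.1 2.8 1.8
   vertex 3.0 0.5 1.3
  endloop
 endfacet
 facet normal -0.187 -0.646 0.740
  outer loop
   vertex 0.8 4.0 3.8
   vertex 3.0 0.5 1.3
   vertex 4.0 2.5 3.3
  endloop
 endfacet
 facet normal 0.443 0.855 0.270
  outer loop
   vertex 0.8 4.0 3.8
   vertex 4.0 2.5 3.3
   vertex 2.1 3.8 2.3
  endloop
 endfacet
 facet normal -0.467 0.821 -0.329
  outer loop
   vertex 0.8 4.0 3.8
   vertex 0.7 2.7 0.7
   vertex 0.1 2.8 1.8
  endloop
 endfacet
 facet normal -0.282 0.888 -0.363
  outer loop
   vertex 0.8 4.0 3.8
   vertex 2.1 3.8 2.3
   vertex 0.7 2.7 0.7
  endloop
 endfacet
 facet normal -0.520 -0.746 0.416
  outer loop
   vertex 2.6 0.5 0.8
   vertex 3.0 0.5 1.3
   vertex 0.1 2.8 1.8
  endloop
 endfacet
 facet normal -0.707 -0.626 -0.329
  outer loop
   vertex 2.6 0.5 0.8
   vertex 0.1 2.8 1.8
   vertex 0.7 2.7 0.7
  endloop
 endfacet
 facet normal 0.649 0.668 -0.365
  outer loop
   vertex 3.4 2.1 1.5
   vertex 2.1 3.8 2.3
   vertex 4.0 2.5 3.3
  endloop
 endfacet
 facet normal 0.942 -0.202 -0.269
  outer loop
   vertex 3.4 2.1 1.5
   vertex 4.0 2.5 3.3
   vertex 3.0 0.5 1.3
  endloop
 endfacet
 facet normal 0.776 -0.116 -0.620
  outer loop
   vertex 3.4 2.1 1.5
   vertex 3.0 0.5 1.3
   vertex 2.6 0.5 0.8
  endloop
 endfacet
 facet normal 0.178 0.109 -0.978
  outer loop
   vertex 2.9 1.8 1.0
   vertex 2.6 0.5 0.8
   vertex 0.7 2.7 0.7
  endloop
 endfacet
 facet normal 0.724 -0.061 -0.687
  outer loop
   vertex 2.9 1.8 1.0
   vertex 3.4 2.1 1.5
   vertex 2.6 0.5 0.8
  endloop
 endfacet
 facet normal 0.345 0.605 -0.718
  outer loop
   vertex 2.9 1.8 1.0
   vertex 0.7 2.7 0.7
   vertex 2.1 3.8 2.3
  endloop
 endfacet
 facet normal 0.351 0.605 -0.714
  outer loop
   vertex 2.9 1.8 1.0
   vertex 2.1 3.8 2.3
   vertex 3.4 2.1 1.5
  endloop
 endfacet
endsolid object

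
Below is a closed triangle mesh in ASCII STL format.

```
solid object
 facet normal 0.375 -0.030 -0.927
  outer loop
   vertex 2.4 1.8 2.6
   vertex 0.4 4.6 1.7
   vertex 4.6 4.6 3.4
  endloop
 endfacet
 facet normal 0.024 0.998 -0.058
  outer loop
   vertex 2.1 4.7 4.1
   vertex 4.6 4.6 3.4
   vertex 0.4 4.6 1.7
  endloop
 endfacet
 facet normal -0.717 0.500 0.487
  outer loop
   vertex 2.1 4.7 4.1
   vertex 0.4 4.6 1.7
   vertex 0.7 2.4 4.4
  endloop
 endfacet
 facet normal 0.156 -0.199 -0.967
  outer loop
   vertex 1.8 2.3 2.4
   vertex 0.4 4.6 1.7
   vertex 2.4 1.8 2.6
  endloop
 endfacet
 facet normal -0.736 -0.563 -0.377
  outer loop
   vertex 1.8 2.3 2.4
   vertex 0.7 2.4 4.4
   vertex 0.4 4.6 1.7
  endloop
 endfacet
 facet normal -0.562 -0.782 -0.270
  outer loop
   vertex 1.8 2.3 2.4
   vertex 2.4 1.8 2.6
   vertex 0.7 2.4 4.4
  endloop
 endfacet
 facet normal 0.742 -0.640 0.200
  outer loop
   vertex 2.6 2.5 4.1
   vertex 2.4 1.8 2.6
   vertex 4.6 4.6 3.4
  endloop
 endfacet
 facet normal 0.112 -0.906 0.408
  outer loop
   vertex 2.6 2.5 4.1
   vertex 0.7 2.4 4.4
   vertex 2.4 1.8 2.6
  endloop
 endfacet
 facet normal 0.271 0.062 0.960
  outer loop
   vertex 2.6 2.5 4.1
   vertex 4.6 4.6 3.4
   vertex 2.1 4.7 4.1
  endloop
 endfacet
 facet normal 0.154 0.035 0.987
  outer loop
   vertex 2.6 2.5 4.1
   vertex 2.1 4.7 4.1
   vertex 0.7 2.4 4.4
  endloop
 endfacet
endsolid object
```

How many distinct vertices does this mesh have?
7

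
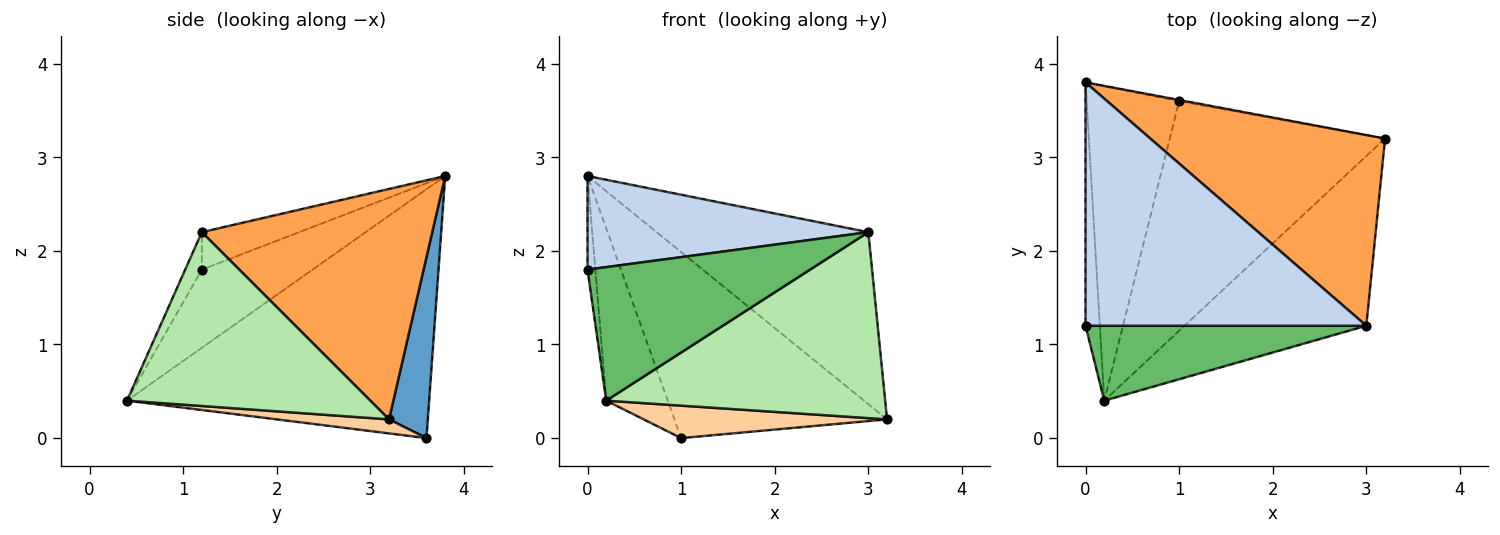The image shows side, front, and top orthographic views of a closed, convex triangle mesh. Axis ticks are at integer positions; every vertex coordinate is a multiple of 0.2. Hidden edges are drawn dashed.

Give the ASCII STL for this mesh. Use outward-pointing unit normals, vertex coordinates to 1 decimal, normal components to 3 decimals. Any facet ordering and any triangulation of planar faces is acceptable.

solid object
 facet normal 0.179 0.984 -0.006
  outer loop
   vertex 1.0 3.6 0.0
   vertex 0.0 3.8 2.8
   vertex 3.2 3.2 0.2
  endloop
 endfacet
 facet normal -0.123 -0.356 0.926
  outer loop
   vertex 3.0 1.2 2.2
   vertex 0.0 3.8 2.8
   vertex 0.0 1.2 1.8
  endloop
 endfacet
 facet normal 0.589 0.541 0.600
  outer loop
   vertex 3.0 1.2 2.2
   vertex 3.2 3.2 0.2
   vertex 0.0 3.8 2.8
  endloop
 endfacet
 facet normal 0.064 -0.140 -0.988
  outer loop
   vertex 0.2 0.4 0.4
   vertex 1.0 3.6 0.0
   vertex 3.2 3.2 0.2
  endloop
 endfacet
 facet normal -0.065 -0.870 0.488
  outer loop
   vertex 0.2 0.4 0.4
   vertex 3.0 1.2 2.2
   vertex 0.0 1.2 1.8
  endloop
 endfacet
 facet normal 0.542 -0.621 -0.567
  outer loop
   vertex 0.2 0.4 0.4
   vertex 3.2 3.2 0.2
   vertex 3.0 1.2 2.2
  endloop
 endfacet
 facet normal -0.981 0.069 -0.180
  outer loop
   vertex 0.2 0.4 0.4
   vertex 0.0 1.2 1.8
   vertex 0.0 3.8 2.8
  endloop
 endfacet
 facet normal -0.921 0.187 -0.342
  outer loop
   vertex 0.2 0.4 0.4
   vertex 0.0 3.8 2.8
   vertex 1.0 3.6 0.0
  endloop
 endfacet
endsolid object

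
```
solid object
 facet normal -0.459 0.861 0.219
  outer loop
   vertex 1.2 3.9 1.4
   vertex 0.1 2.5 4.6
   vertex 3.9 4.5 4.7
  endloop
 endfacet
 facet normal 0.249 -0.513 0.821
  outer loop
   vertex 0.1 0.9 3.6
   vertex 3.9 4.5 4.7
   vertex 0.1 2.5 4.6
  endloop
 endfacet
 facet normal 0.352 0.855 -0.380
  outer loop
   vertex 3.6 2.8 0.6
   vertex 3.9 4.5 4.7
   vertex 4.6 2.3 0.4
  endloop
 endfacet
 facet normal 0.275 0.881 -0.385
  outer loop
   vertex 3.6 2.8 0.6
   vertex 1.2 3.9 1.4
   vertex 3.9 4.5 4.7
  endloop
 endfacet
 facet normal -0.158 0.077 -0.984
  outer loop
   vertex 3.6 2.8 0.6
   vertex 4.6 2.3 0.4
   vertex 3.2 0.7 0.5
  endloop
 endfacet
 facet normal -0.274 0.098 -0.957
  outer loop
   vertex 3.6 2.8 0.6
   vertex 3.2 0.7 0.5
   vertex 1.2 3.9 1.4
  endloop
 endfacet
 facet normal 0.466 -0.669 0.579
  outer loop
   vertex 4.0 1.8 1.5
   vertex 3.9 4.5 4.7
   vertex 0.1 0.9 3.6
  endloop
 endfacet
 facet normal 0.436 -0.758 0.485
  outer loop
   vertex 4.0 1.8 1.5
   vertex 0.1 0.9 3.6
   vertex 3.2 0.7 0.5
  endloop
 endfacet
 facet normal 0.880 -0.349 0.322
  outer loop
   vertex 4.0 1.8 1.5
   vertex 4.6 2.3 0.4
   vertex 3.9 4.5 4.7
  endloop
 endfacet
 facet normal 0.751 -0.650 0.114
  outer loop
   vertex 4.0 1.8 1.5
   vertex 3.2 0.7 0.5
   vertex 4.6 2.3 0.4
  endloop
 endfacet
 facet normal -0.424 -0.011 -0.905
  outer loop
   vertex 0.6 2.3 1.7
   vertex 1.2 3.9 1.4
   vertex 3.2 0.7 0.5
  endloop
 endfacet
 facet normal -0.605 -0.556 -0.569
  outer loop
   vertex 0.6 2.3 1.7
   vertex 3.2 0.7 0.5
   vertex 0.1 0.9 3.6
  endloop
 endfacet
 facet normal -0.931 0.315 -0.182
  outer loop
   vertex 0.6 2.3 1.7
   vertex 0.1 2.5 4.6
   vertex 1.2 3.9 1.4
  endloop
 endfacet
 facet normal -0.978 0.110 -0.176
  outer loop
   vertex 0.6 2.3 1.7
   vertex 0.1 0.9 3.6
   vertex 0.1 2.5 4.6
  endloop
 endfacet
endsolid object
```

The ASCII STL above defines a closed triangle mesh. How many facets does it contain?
14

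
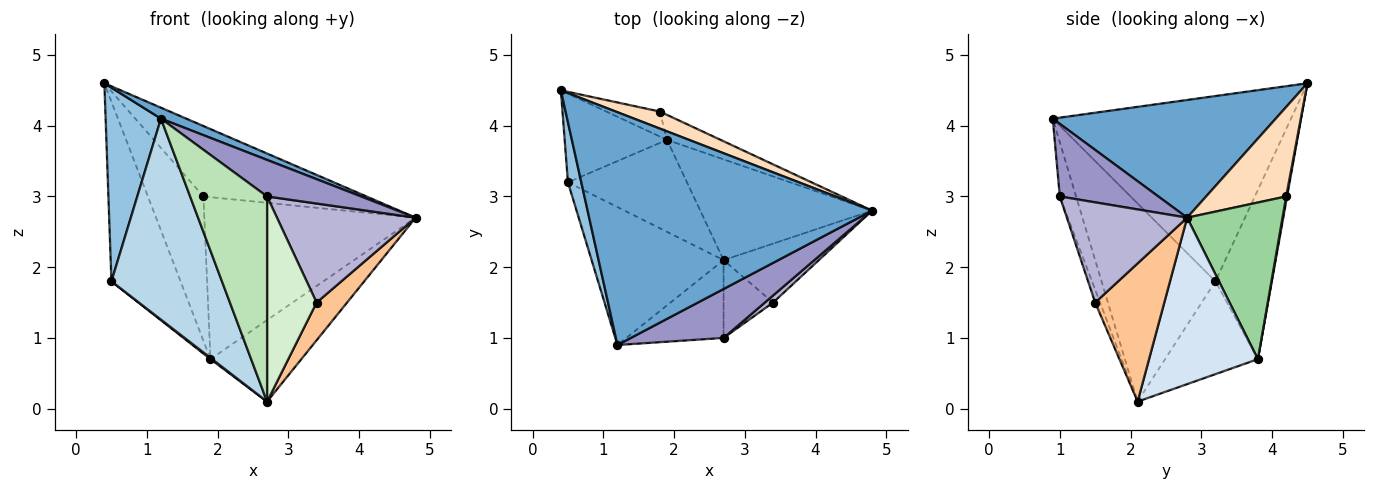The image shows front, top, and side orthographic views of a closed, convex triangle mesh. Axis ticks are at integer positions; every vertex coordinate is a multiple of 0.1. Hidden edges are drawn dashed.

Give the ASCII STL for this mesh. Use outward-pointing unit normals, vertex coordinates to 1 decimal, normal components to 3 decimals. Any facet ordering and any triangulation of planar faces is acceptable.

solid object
 facet normal 0.382 -0.043 0.923
  outer loop
   vertex 1.2 0.9 4.1
   vertex 4.8 2.8 2.7
   vertex 0.4 4.5 4.6
  endloop
 endfacet
 facet normal -0.972 -0.226 0.070
  outer loop
   vertex 0.5 3.2 1.8
   vertex 1.2 0.9 4.1
   vertex 0.4 4.5 4.6
  endloop
 endfacet
 facet normal -0.647 -0.628 -0.431
  outer loop
   vertex 0.5 3.2 1.8
   vertex 2.7 2.1 0.1
   vertex 1.2 0.9 4.1
  endloop
 endfacet
 facet normal 0.602 0.502 -0.621
  outer loop
   vertex 1.9 3.8 0.7
   vertex 4.8 2.8 2.7
   vertex 2.7 2.1 0.1
  endloop
 endfacet
 facet normal -0.591 0.724 -0.357
  outer loop
   vertex 1.9 3.8 0.7
   vertex 0.5 3.2 1.8
   vertex 0.4 4.5 4.6
  endloop
 endfacet
 facet normal -0.615 -0.011 -0.789
  outer loop
   vertex 1.9 3.8 0.7
   vertex 2.7 2.1 0.1
   vertex 0.5 3.2 1.8
  endloop
 endfacet
 facet normal 0.774 -0.341 -0.533
  outer loop
   vertex 3.4 1.5 1.5
   vertex 2.7 2.1 0.1
   vertex 4.8 2.8 2.7
  endloop
 endfacet
 facet normal 0.431 0.877 0.212
  outer loop
   vertex 1.8 4.2 3.0
   vertex 0.4 4.5 4.6
   vertex 4.8 2.8 2.7
  endloop
 endfacet
 facet normal 0.016 0.985 -0.171
  outer loop
   vertex 1.8 4.2 3.0
   vertex 1.9 3.8 0.7
   vertex 0.4 4.5 4.6
  endloop
 endfacet
 facet normal 0.407 0.903 -0.139
  outer loop
   vertex 1.8 4.2 3.0
   vertex 4.8 2.8 2.7
   vertex 1.9 3.8 0.7
  endloop
 endfacet
 facet normal -0.194 -0.917 -0.348
  outer loop
   vertex 2.7 1.0 3.0
   vertex 1.2 0.9 4.1
   vertex 2.7 2.1 0.1
  endloop
 endfacet
 facet normal -0.092 -0.931 -0.353
  outer loop
   vertex 2.7 1.0 3.0
   vertex 2.7 2.1 0.1
   vertex 3.4 1.5 1.5
  endloop
 endfacet
 facet normal 0.531 -0.507 0.679
  outer loop
   vertex 2.7 1.0 3.0
   vertex 4.8 2.8 2.7
   vertex 1.2 0.9 4.1
  endloop
 endfacet
 facet normal 0.654 -0.754 0.054
  outer loop
   vertex 2.7 1.0 3.0
   vertex 3.4 1.5 1.5
   vertex 4.8 2.8 2.7
  endloop
 endfacet
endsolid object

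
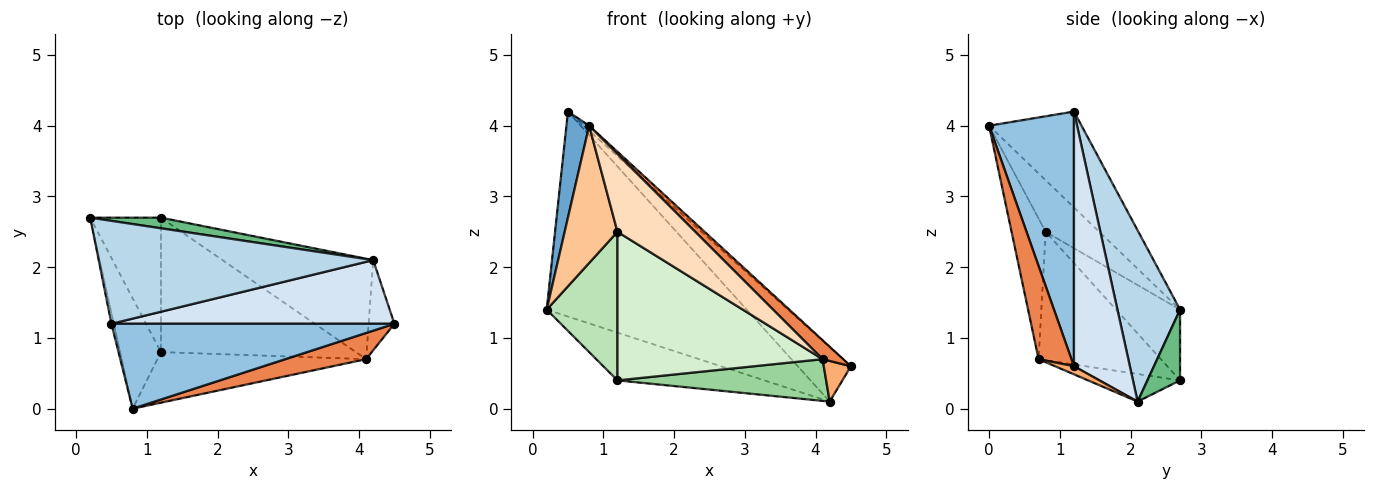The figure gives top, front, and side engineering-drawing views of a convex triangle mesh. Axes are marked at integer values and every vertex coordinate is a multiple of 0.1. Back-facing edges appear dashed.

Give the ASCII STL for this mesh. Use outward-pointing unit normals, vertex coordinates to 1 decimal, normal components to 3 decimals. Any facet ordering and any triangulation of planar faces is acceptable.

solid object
 facet normal -0.971 -0.239 -0.024
  outer loop
   vertex 0.5 1.2 4.2
   vertex 0.2 2.7 1.4
   vertex 0.8 0.0 4.0
  endloop
 endfacet
 facet normal 0.668 0.043 0.743
  outer loop
   vertex 0.5 1.2 4.2
   vertex 0.8 0.0 4.0
   vertex 4.5 1.2 0.6
  endloop
 endfacet
 facet normal 0.270 0.861 0.432
  outer loop
   vertex 4.2 2.1 0.1
   vertex 0.2 2.7 1.4
   vertex 0.5 1.2 4.2
  endloop
 endfacet
 facet normal 0.564 0.537 0.627
  outer loop
   vertex 4.2 2.1 0.1
   vertex 0.5 1.2 4.2
   vertex 4.5 1.2 0.6
  endloop
 endfacet
 facet normal 0.683 -0.428 0.592
  outer loop
   vertex 4.1 0.7 0.7
   vertex 4.5 1.2 0.6
   vertex 0.8 0.0 4.0
  endloop
 endfacet
 facet normal 0.275 -0.395 -0.876
  outer loop
   vertex 4.1 0.7 0.7
   vertex 4.2 2.1 0.1
   vertex 4.5 1.2 0.6
  endloop
 endfacet
 facet normal -0.621 -0.611 -0.491
  outer loop
   vertex 1.2 0.8 2.5
   vertex 0.8 0.0 4.0
   vertex 0.2 2.7 1.4
  endloop
 endfacet
 facet normal -0.345 -0.787 -0.512
  outer loop
   vertex 1.2 0.8 2.5
   vertex 4.1 0.7 0.7
   vertex 0.8 0.0 4.0
  endloop
 endfacet
 facet normal 0.212 0.954 0.212
  outer loop
   vertex 1.2 2.7 0.4
   vertex 0.2 2.7 1.4
   vertex 4.2 2.1 0.1
  endloop
 endfacet
 facet normal -0.167 -0.378 -0.911
  outer loop
   vertex 1.2 2.7 0.4
   vertex 4.2 2.1 0.1
   vertex 4.1 0.7 0.7
  endloop
 endfacet
 facet normal -0.557 -0.616 -0.557
  outer loop
   vertex 1.2 2.7 0.4
   vertex 1.2 0.8 2.5
   vertex 0.2 2.7 1.4
  endloop
 endfacet
 facet normal -0.404 -0.678 -0.614
  outer loop
   vertex 1.2 2.7 0.4
   vertex 4.1 0.7 0.7
   vertex 1.2 0.8 2.5
  endloop
 endfacet
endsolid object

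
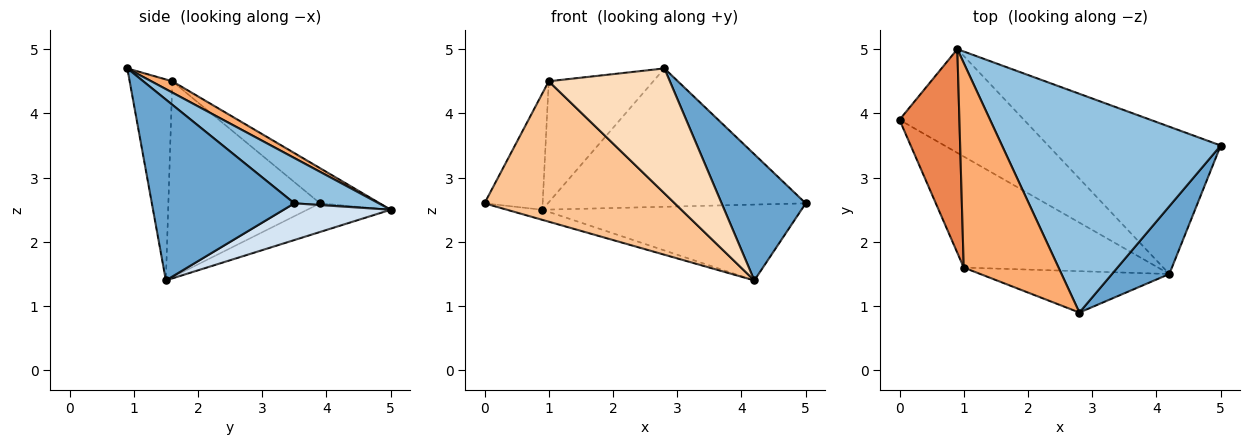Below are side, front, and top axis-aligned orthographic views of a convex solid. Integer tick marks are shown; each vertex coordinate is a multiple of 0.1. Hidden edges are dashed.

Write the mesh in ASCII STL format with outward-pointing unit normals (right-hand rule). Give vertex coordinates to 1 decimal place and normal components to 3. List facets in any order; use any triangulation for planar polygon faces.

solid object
 facet normal 0.831 -0.490 0.263
  outer loop
   vertex 4.2 1.5 1.4
   vertex 5.0 3.5 2.6
   vertex 2.8 0.9 4.7
  endloop
 endfacet
 facet normal 0.172 0.527 0.832
  outer loop
   vertex 0.9 5.0 2.5
   vertex 2.8 0.9 4.7
   vertex 5.0 3.5 2.6
  endloop
 endfacet
 facet normal -0.223 0.094 -0.970
  outer loop
   vertex 0.9 5.0 2.5
   vertex 4.2 1.5 1.4
   vertex 0.0 3.9 2.6
  endloop
 endfacet
 facet normal 0.186 0.450 -0.874
  outer loop
   vertex 0.9 5.0 2.5
   vertex 5.0 3.5 2.6
   vertex 4.2 1.5 1.4
  endloop
 endfacet
 facet normal -0.454 0.442 0.774
  outer loop
   vertex 1.0 1.6 4.5
   vertex 0.9 5.0 2.5
   vertex 0.0 3.9 2.6
  endloop
 endfacet
 facet normal 0.102 0.507 0.856
  outer loop
   vertex 1.0 1.6 4.5
   vertex 2.8 0.9 4.7
   vertex 0.9 5.0 2.5
  endloop
 endfacet
 facet normal -0.530 -0.665 -0.526
  outer loop
   vertex 1.0 1.6 4.5
   vertex 0.0 3.9 2.6
   vertex 4.2 1.5 1.4
  endloop
 endfacet
 facet normal -0.317 -0.900 -0.298
  outer loop
   vertex 1.0 1.6 4.5
   vertex 4.2 1.5 1.4
   vertex 2.8 0.9 4.7
  endloop
 endfacet
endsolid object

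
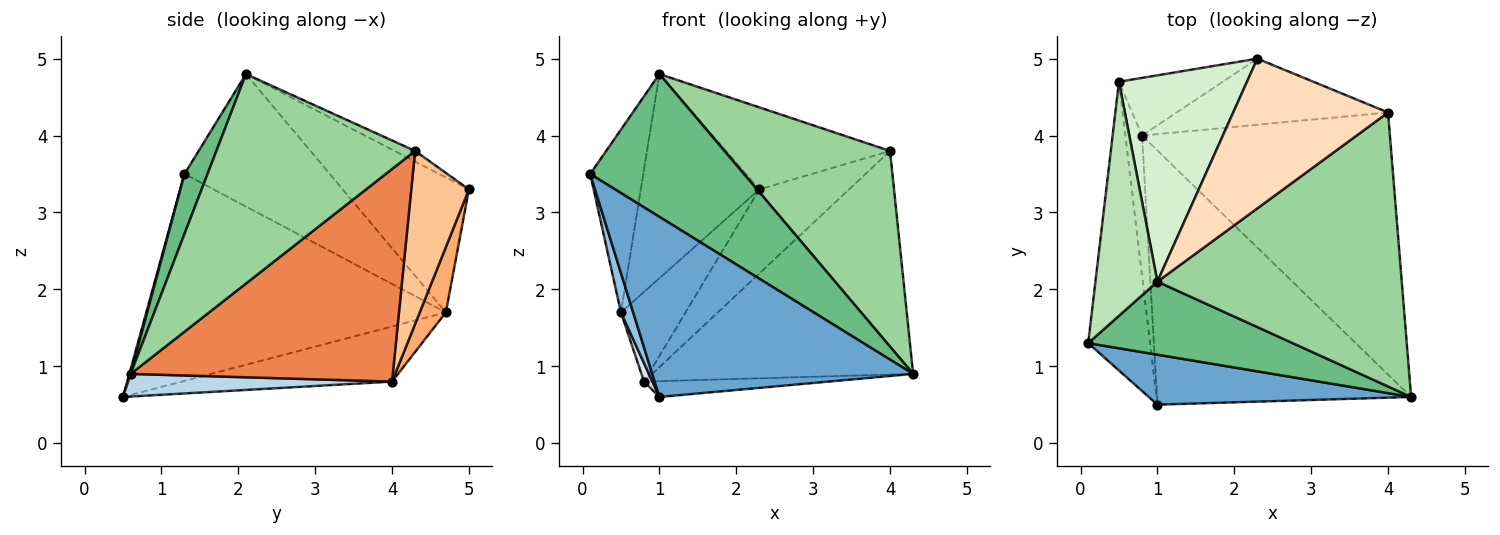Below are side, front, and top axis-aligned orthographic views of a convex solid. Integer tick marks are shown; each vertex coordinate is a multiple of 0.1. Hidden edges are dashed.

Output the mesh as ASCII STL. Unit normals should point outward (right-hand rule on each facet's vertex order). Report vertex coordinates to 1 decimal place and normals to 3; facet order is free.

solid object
 facet normal 0.005 -0.964 0.267
  outer loop
   vertex 1.0 0.5 0.6
   vertex 4.3 0.6 0.9
   vertex 0.1 1.3 3.5
  endloop
 endfacet
 facet normal -0.957 -0.039 -0.286
  outer loop
   vertex 0.5 4.7 1.7
   vertex 1.0 0.5 0.6
   vertex 0.1 1.3 3.5
  endloop
 endfacet
 facet normal 0.089 0.062 -0.994
  outer loop
   vertex 0.8 4.0 0.8
   vertex 4.3 0.6 0.9
   vertex 1.0 0.5 0.6
  endloop
 endfacet
 facet normal -0.957 -0.038 -0.289
  outer loop
   vertex 0.8 4.0 0.8
   vertex 1.0 0.5 0.6
   vertex 0.5 4.7 1.7
  endloop
 endfacet
 facet normal 0.546 0.544 -0.637
  outer loop
   vertex 0.8 4.0 0.8
   vertex 4.0 4.3 3.8
   vertex 4.3 0.6 0.9
  endloop
 endfacet
 facet normal 0.322 0.796 -0.512
  outer loop
   vertex 0.8 4.0 0.8
   vertex 0.5 4.7 1.7
   vertex 2.3 5.0 3.3
  endloop
 endfacet
 facet normal 0.451 0.702 -0.551
  outer loop
   vertex 0.8 4.0 0.8
   vertex 2.3 5.0 3.3
   vertex 4.0 4.3 3.8
  endloop
 endfacet
 facet normal -0.060 0.480 0.875
  outer loop
   vertex 1.0 2.1 4.8
   vertex 4.0 4.3 3.8
   vertex 2.3 5.0 3.3
  endloop
 endfacet
 facet normal 0.132 -0.882 0.451
  outer loop
   vertex 1.0 2.1 4.8
   vertex 0.1 1.3 3.5
   vertex 4.3 0.6 0.9
  endloop
 endfacet
 facet normal 0.572 -0.477 0.667
  outer loop
   vertex 1.0 2.1 4.8
   vertex 4.3 0.6 0.9
   vertex 4.0 4.3 3.8
  endloop
 endfacet
 facet normal -0.860 0.314 0.402
  outer loop
   vertex 1.0 2.1 4.8
   vertex 0.5 4.7 1.7
   vertex 0.1 1.3 3.5
  endloop
 endfacet
 facet normal -0.600 0.563 0.569
  outer loop
   vertex 1.0 2.1 4.8
   vertex 2.3 5.0 3.3
   vertex 0.5 4.7 1.7
  endloop
 endfacet
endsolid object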